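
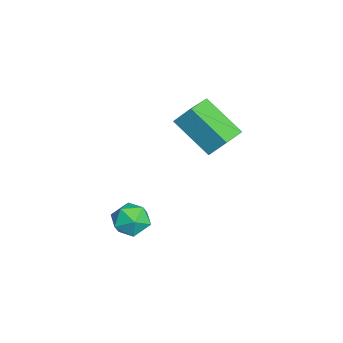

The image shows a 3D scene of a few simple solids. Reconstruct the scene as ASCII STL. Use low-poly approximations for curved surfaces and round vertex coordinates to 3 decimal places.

solid 
facet normal -0.461 -0.647 0.608
outer loop
vertex -3.12 -0.945 4.695
vertex -3.981 -0.452 4.567
vertex -3.315 -1.469 3.99
endloop
endfacet
facet normal 0.861 -0.493 0.128
outer loop
vertex -2.559 -0.408 2.993
vertex -3.12 -0.945 4.695
vertex -3.315 -1.469 3.99
endloop
endfacet
facet normal -0.461 -0.647 0.607
outer loop
vertex -3.315 -1.469 3.99
vertex -3.981 -0.452 4.567
vertex -4.176 -0.976 3.861
endloop
endfacet
facet normal -0.216 -0.582 -0.784
outer loop
vertex -4.176 -0.976 3.861
vertex -2.559 -0.408 2.993
vertex -3.315 -1.469 3.99
endloop
endfacet
facet normal 0.217 0.582 0.784
outer loop
vertex -3.12 -0.945 4.695
vertex -3.225 0.609 3.57
vertex -3.981 -0.452 4.567
endloop
endfacet
facet normal 0.861 -0.493 0.128
outer loop
vertex -2.364 0.116 3.699
vertex -3.12 -0.945 4.695
vertex -2.559 -0.408 2.993
endloop
endfacet
facet normal 0.216 0.582 0.784
outer loop
vertex -2.364 0.116 3.699
vertex -3.225 0.609 3.57
vertex -3.12 -0.945 4.695
endloop
endfacet
facet normal -0.861 0.493 -0.128
outer loop
vertex -3.981 -0.452 4.567
vertex -3.225 0.609 3.57
vertex -4.176 -0.976 3.861
endloop
endfacet
facet normal -0.217 -0.582 -0.784
outer loop
vertex -3.42 0.085 2.865
vertex -2.559 -0.408 2.993
vertex -4.176 -0.976 3.861
endloop
endfacet
facet normal -0.861 0.493 -0.128
outer loop
vertex -4.176 -0.976 3.861
vertex -3.225 0.609 3.57
vertex -3.42 0.085 2.865
endloop
endfacet
facet normal 0.461 0.647 -0.607
outer loop
vertex -3.42 0.085 2.865
vertex -2.364 0.116 3.699
vertex -2.559 -0.408 2.993
endloop
endfacet
facet normal 0.461 0.646 -0.608
outer loop
vertex -3.225 0.609 3.57
vertex -2.364 0.116 3.699
vertex -3.42 0.085 2.865
endloop
endfacet
facet normal -0.651 0.489 0.580
outer loop
vertex -2.781 -2.278 0.171
vertex -2.862 -2.847 0.56
vertex -2.371 -2.384 0.721
endloop
endfacet
facet normal -0.167 0.937 0.305
outer loop
vertex -2.781 -2.278 0.171
vertex -2.371 -2.384 0.721
vertex -2.102 -2.143 0.129
endloop
endfacet
facet normal -0.202 0.891 -0.406
outer loop
vertex -2.781 -2.278 0.171
vertex -2.102 -2.143 0.129
vertex -2.427 -2.457 -0.398
endloop
endfacet
facet normal -0.708 0.416 -0.571
outer loop
vertex -2.781 -2.278 0.171
vertex -2.427 -2.457 -0.398
vertex -2.897 -2.892 -0.132
endloop
endfacet
facet normal -0.985 0.167 0.039
outer loop
vertex -2.781 -2.278 0.171
vertex -2.897 -2.892 -0.132
vertex -2.862 -2.847 0.56
endloop
endfacet
facet normal 0.479 0.715 0.509
outer loop
vertex -2.102 -2.143 0.129
vertex -2.371 -2.384 0.721
vertex -1.763 -2.628 0.492
endloop
endfacet
facet normal -0.303 -0.010 0.953
outer loop
vertex -2.371 -2.384 0.721
vertex -2.862 -2.847 0.56
vertex -2.233 -3.063 0.758
endloop
endfacet
facet normal -0.843 -0.532 0.077
outer loop
vertex -2.862 -2.847 0.56
vertex -2.897 -2.892 -0.132
vertex -2.558 -3.377 0.231
endloop
endfacet
facet normal -0.395 -0.130 -0.910
outer loop
vertex -2.897 -2.892 -0.132
vertex -2.427 -2.457 -0.398
vertex -2.289 -3.136 -0.361
endloop
endfacet
facet normal 0.422 0.640 -0.642
outer loop
vertex -2.427 -2.457 -0.398
vertex -2.102 -2.143 0.129
vertex -1.798 -2.673 -0.2
endloop
endfacet
facet normal 0.708 -0.416 0.571
outer loop
vertex -1.879 -3.242 0.189
vertex -1.763 -2.628 0.492
vertex -2.233 -3.063 0.758
endloop
endfacet
facet normal 0.202 -0.891 0.406
outer loop
vertex -1.879 -3.242 0.189
vertex -2.233 -3.063 0.758
vertex -2.558 -3.377 0.231
endloop
endfacet
facet normal 0.167 -0.937 -0.305
outer loop
vertex -1.879 -3.242 0.189
vertex -2.558 -3.377 0.231
vertex -2.289 -3.136 -0.361
endloop
endfacet
facet normal 0.651 -0.489 -0.580
outer loop
vertex -1.879 -3.242 0.189
vertex -2.289 -3.136 -0.361
vertex -1.798 -2.673 -0.2
endloop
endfacet
facet normal 0.985 -0.167 -0.039
outer loop
vertex -1.879 -3.242 0.189
vertex -1.798 -2.673 -0.2
vertex -1.763 -2.628 0.492
endloop
endfacet
facet normal 0.395 0.130 0.910
outer loop
vertex -2.233 -3.063 0.758
vertex -1.763 -2.628 0.492
vertex -2.371 -2.384 0.721
endloop
endfacet
facet normal -0.422 -0.640 0.642
outer loop
vertex -2.558 -3.377 0.231
vertex -2.233 -3.063 0.758
vertex -2.862 -2.847 0.56
endloop
endfacet
facet normal -0.479 -0.715 -0.509
outer loop
vertex -2.289 -3.136 -0.361
vertex -2.558 -3.377 0.231
vertex -2.897 -2.892 -0.132
endloop
endfacet
facet normal 0.303 0.010 -0.953
outer loop
vertex -1.798 -2.673 -0.2
vertex -2.289 -3.136 -0.361
vertex -2.427 -2.457 -0.398
endloop
endfacet
facet normal 0.843 0.532 -0.077
outer loop
vertex -1.763 -2.628 0.492
vertex -1.798 -2.673 -0.2
vertex -2.102 -2.143 0.129
endloop
endfacet

endsolid


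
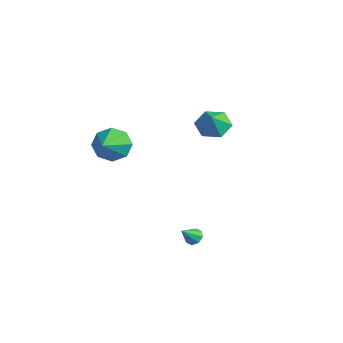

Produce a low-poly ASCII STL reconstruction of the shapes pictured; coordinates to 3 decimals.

solid 
facet normal -0.184 0.711 -0.679
outer loop
vertex 2.809 -1.788 -3.864
vertex 2.388 -2.049 -4.023
vertex 2.481 -1.683 -3.665
endloop
endfacet
facet normal 0.564 0.313 0.764
outer loop
vertex 2.809 -1.788 -3.864
vertex 2.481 -1.683 -3.665
vertex 2.592 -2.831 -3.277
endloop
endfacet
facet normal -0.187 0.711 -0.678
outer loop
vertex 2.481 -1.683 -3.665
vertex 2.388 -2.049 -4.023
vertex 2.099 -1.793 -3.675
endloop
endfacet
facet normal -0.113 0.308 0.945
outer loop
vertex 2.481 -1.683 -3.665
vertex 2.099 -1.793 -3.675
vertex 2.592 -2.831 -3.277
endloop
endfacet
facet normal -0.185 0.712 -0.677
outer loop
vertex 2.099 -1.793 -3.675
vertex 2.388 -2.049 -4.023
vertex 1.886 -2.052 -3.889
endloop
endfacet
facet normal -0.681 -0.043 0.731
outer loop
vertex 2.099 -1.793 -3.675
vertex 1.886 -2.052 -3.889
vertex 2.592 -2.831 -3.277
endloop
endfacet
facet normal -0.185 0.712 -0.678
outer loop
vertex 1.886 -2.052 -3.889
vertex 2.388 -2.049 -4.023
vertex 1.967 -2.309 -4.181
endloop
endfacet
facet normal -0.807 -0.536 0.248
outer loop
vertex 1.886 -2.052 -3.889
vertex 1.967 -2.309 -4.181
vertex 2.592 -2.831 -3.277
endloop
endfacet
facet normal -0.185 0.712 -0.678
outer loop
vertex 1.967 -2.309 -4.181
vertex 2.388 -2.049 -4.023
vertex 2.295 -2.414 -4.381
endloop
endfacet
facet normal -0.417 -0.882 -0.221
outer loop
vertex 1.967 -2.309 -4.181
vertex 2.295 -2.414 -4.381
vertex 2.592 -2.831 -3.277
endloop
endfacet
facet normal -0.185 0.712 -0.678
outer loop
vertex 2.295 -2.414 -4.381
vertex 2.388 -2.049 -4.023
vertex 2.678 -2.305 -4.371
endloop
endfacet
facet normal 0.260 -0.878 -0.402
outer loop
vertex 2.295 -2.414 -4.381
vertex 2.678 -2.305 -4.371
vertex 2.592 -2.831 -3.277
endloop
endfacet
facet normal -0.186 0.711 -0.678
outer loop
vertex 2.678 -2.305 -4.371
vertex 2.388 -2.049 -4.023
vertex 2.891 -2.045 -4.157
endloop
endfacet
facet normal 0.830 -0.526 -0.187
outer loop
vertex 2.678 -2.305 -4.371
vertex 2.891 -2.045 -4.157
vertex 2.592 -2.831 -3.277
endloop
endfacet
facet normal -0.186 0.712 -0.677
outer loop
vertex 2.891 -2.045 -4.157
vertex 2.388 -2.049 -4.023
vertex 2.809 -1.788 -3.864
endloop
endfacet
facet normal 0.955 -0.032 0.296
outer loop
vertex 2.891 -2.045 -4.157
vertex 2.809 -1.788 -3.864
vertex 2.592 -2.831 -3.277
endloop
endfacet
facet normal -0.699 0.566 -0.437
outer loop
vertex -3.917 -2.703 -1.407
vertex -4.679 -3.185 -0.813
vertex -4.051 -2.315 -0.69
endloop
endfacet
facet normal 0.934 0.358 -0.019
outer loop
vertex -3.917 -2.703 -1.407
vertex -4.051 -2.315 -0.69
vertex -3.261 -4.335 0.073
endloop
endfacet
facet normal -0.699 0.566 -0.436
outer loop
vertex -4.051 -2.315 -0.69
vertex -4.679 -3.185 -0.813
vertex -4.553 -2.437 -0.044
endloop
endfacet
facet normal 0.648 0.478 0.594
outer loop
vertex -4.051 -2.315 -0.69
vertex -4.553 -2.437 -0.044
vertex -3.261 -4.335 0.073
endloop
endfacet
facet normal -0.699 0.567 -0.437
outer loop
vertex -4.553 -2.437 -0.044
vertex -4.679 -3.185 -0.813
vertex -5.129 -2.997 0.151
endloop
endfacet
facet normal 0.163 0.171 0.972
outer loop
vertex -4.553 -2.437 -0.044
vertex -5.129 -2.997 0.151
vertex -3.261 -4.335 0.073
endloop
endfacet
facet normal -0.699 0.566 -0.437
outer loop
vertex -5.129 -2.997 0.151
vertex -4.679 -3.185 -0.813
vertex -5.441 -3.667 -0.218
endloop
endfacet
facet normal -0.236 -0.382 0.893
outer loop
vertex -5.129 -2.997 0.151
vertex -5.441 -3.667 -0.218
vertex -3.261 -4.335 0.073
endloop
endfacet
facet normal -0.699 0.567 -0.435
outer loop
vertex -5.441 -3.667 -0.218
vertex -4.679 -3.185 -0.813
vertex -5.308 -4.054 -0.936
endloop
endfacet
facet normal -0.317 -0.858 0.404
outer loop
vertex -5.441 -3.667 -0.218
vertex -5.308 -4.054 -0.936
vertex -3.261 -4.335 0.073
endloop
endfacet
facet normal -0.698 0.567 -0.437
outer loop
vertex -5.308 -4.054 -0.936
vertex -4.679 -3.185 -0.813
vertex -4.806 -3.933 -1.581
endloop
endfacet
facet normal -0.032 -0.978 -0.208
outer loop
vertex -5.308 -4.054 -0.936
vertex -4.806 -3.933 -1.581
vertex -3.261 -4.335 0.073
endloop
endfacet
facet normal -0.699 0.567 -0.436
outer loop
vertex -4.806 -3.933 -1.581
vertex -4.679 -3.185 -0.813
vertex -4.23 -3.373 -1.777
endloop
endfacet
facet normal 0.453 -0.671 -0.586
outer loop
vertex -4.806 -3.933 -1.581
vertex -4.23 -3.373 -1.777
vertex -3.261 -4.335 0.073
endloop
endfacet
facet normal -0.699 0.567 -0.436
outer loop
vertex -4.23 -3.373 -1.777
vertex -4.679 -3.185 -0.813
vertex -3.917 -2.703 -1.407
endloop
endfacet
facet normal 0.853 -0.118 -0.508
outer loop
vertex -4.23 -3.373 -1.777
vertex -3.917 -2.703 -1.407
vertex -3.261 -4.335 0.073
endloop
endfacet
facet normal -0.537 0.370 -0.758
outer loop
vertex -1.221 1.89 1.06
vertex -1.77 1.09 1.059
vertex -2.021 1.849 1.607
endloop
endfacet
facet normal 0.454 0.545 0.705
outer loop
vertex -1.221 1.89 1.06
vertex -2.021 1.849 1.607
vertex -1.13 0.65 1.961
endloop
endfacet
facet normal -0.537 0.370 -0.758
outer loop
vertex -2.021 1.849 1.607
vertex -1.77 1.09 1.059
vertex -2.57 1.049 1.606
endloop
endfacet
facet normal -0.201 0.137 0.970
outer loop
vertex -2.021 1.849 1.607
vertex -2.57 1.049 1.606
vertex -1.13 0.65 1.961
endloop
endfacet
facet normal -0.537 0.369 -0.758
outer loop
vertex -2.57 1.049 1.606
vertex -1.77 1.09 1.059
vertex -2.318 0.289 1.058
endloop
endfacet
facet normal -0.346 -0.622 0.703
outer loop
vertex -2.57 1.049 1.606
vertex -2.318 0.289 1.058
vertex -1.13 0.65 1.961
endloop
endfacet
facet normal -0.537 0.369 -0.758
outer loop
vertex -2.318 0.289 1.058
vertex -1.77 1.09 1.059
vertex -1.518 0.33 0.511
endloop
endfacet
facet normal 0.166 -0.971 0.170
outer loop
vertex -2.318 0.289 1.058
vertex -1.518 0.33 0.511
vertex -1.13 0.65 1.961
endloop
endfacet
facet normal -0.537 0.369 -0.759
outer loop
vertex -1.518 0.33 0.511
vertex -1.77 1.09 1.059
vertex -0.97 1.13 0.512
endloop
endfacet
facet normal 0.821 -0.562 -0.096
outer loop
vertex -1.518 0.33 0.511
vertex -0.97 1.13 0.512
vertex -1.13 0.65 1.961
endloop
endfacet
facet normal -0.537 0.369 -0.758
outer loop
vertex -0.97 1.13 0.512
vertex -1.77 1.09 1.059
vertex -1.221 1.89 1.06
endloop
endfacet
facet normal 0.966 0.195 0.171
outer loop
vertex -0.97 1.13 0.512
vertex -1.221 1.89 1.06
vertex -1.13 0.65 1.961
endloop
endfacet

endsolid


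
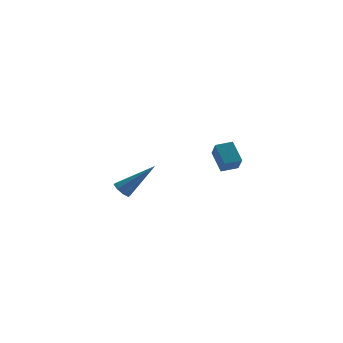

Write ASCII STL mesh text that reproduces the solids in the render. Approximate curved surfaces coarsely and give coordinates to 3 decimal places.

solid 
facet normal -0.696 0.207 -0.687
outer loop
vertex -3.192 -1.281 0.378
vertex -3.537 -1.164 0.763
vertex -3.18 -0.889 0.484
endloop
endfacet
facet normal 0.859 0.109 -0.501
outer loop
vertex -3.192 -1.281 0.378
vertex -3.18 -0.889 0.484
vertex -2.103 -1.596 2.177
endloop
endfacet
facet normal -0.697 0.209 -0.686
outer loop
vertex -3.18 -0.889 0.484
vertex -3.537 -1.164 0.763
vertex -3.377 -0.659 0.754
endloop
endfacet
facet normal 0.675 0.727 -0.126
outer loop
vertex -3.18 -0.889 0.484
vertex -3.377 -0.659 0.754
vertex -2.103 -1.596 2.177
endloop
endfacet
facet normal -0.696 0.208 -0.687
outer loop
vertex -3.377 -0.659 0.754
vertex -3.537 -1.164 0.763
vertex -3.668 -0.725 1.029
endloop
endfacet
facet normal 0.191 0.890 0.415
outer loop
vertex -3.377 -0.659 0.754
vertex -3.668 -0.725 1.029
vertex -2.103 -1.596 2.177
endloop
endfacet
facet normal -0.696 0.208 -0.687
outer loop
vertex -3.668 -0.725 1.029
vertex -3.537 -1.164 0.763
vertex -3.882 -1.048 1.148
endloop
endfacet
facet normal -0.311 0.503 0.806
outer loop
vertex -3.668 -0.725 1.029
vertex -3.882 -1.048 1.148
vertex -2.103 -1.596 2.177
endloop
endfacet
facet normal -0.696 0.209 -0.687
outer loop
vertex -3.882 -1.048 1.148
vertex -3.537 -1.164 0.763
vertex -3.895 -1.439 1.042
endloop
endfacet
facet normal -0.537 -0.204 0.819
outer loop
vertex -3.882 -1.048 1.148
vertex -3.895 -1.439 1.042
vertex -2.103 -1.596 2.177
endloop
endfacet
facet normal -0.696 0.210 -0.687
outer loop
vertex -3.895 -1.439 1.042
vertex -3.537 -1.164 0.763
vertex -3.698 -1.669 0.772
endloop
endfacet
facet normal -0.353 -0.824 0.444
outer loop
vertex -3.895 -1.439 1.042
vertex -3.698 -1.669 0.772
vertex -2.103 -1.596 2.177
endloop
endfacet
facet normal -0.696 0.210 -0.687
outer loop
vertex -3.698 -1.669 0.772
vertex -3.537 -1.164 0.763
vertex -3.407 -1.604 0.497
endloop
endfacet
facet normal 0.130 -0.987 -0.096
outer loop
vertex -3.698 -1.669 0.772
vertex -3.407 -1.604 0.497
vertex -2.103 -1.596 2.177
endloop
endfacet
facet normal -0.696 0.210 -0.687
outer loop
vertex -3.407 -1.604 0.497
vertex -3.537 -1.164 0.763
vertex -3.192 -1.281 0.378
endloop
endfacet
facet normal 0.633 -0.601 -0.488
outer loop
vertex -3.407 -1.604 0.497
vertex -3.192 -1.281 0.378
vertex -2.103 -1.596 2.177
endloop
endfacet
facet normal -0.993 0.081 -0.085
outer loop
vertex 2.886 2.414 0.824
vertex 3.007 3.044 0.006
vertex 2.87 1.369 0.018
endloop
endfacet
facet normal -0.115 -0.606 0.787
outer loop
vertex 3.773 1.296 0.094
vertex 2.886 2.414 0.824
vertex 2.87 1.369 0.018
endloop
endfacet
facet normal -0.993 0.081 -0.083
outer loop
vertex 2.87 1.369 0.018
vertex 3.007 3.044 0.006
vertex 2.99 1.999 -0.801
endloop
endfacet
facet normal -0.013 -0.792 -0.611
outer loop
vertex 2.99 1.999 -0.801
vertex 3.773 1.296 0.094
vertex 2.87 1.369 0.018
endloop
endfacet
facet normal 0.013 0.791 0.611
outer loop
vertex 2.886 2.414 0.824
vertex 3.91 2.971 0.082
vertex 3.007 3.044 0.006
endloop
endfacet
facet normal -0.116 -0.606 0.787
outer loop
vertex 3.79 2.341 0.901
vertex 2.886 2.414 0.824
vertex 3.773 1.296 0.094
endloop
endfacet
facet normal 0.012 0.792 0.611
outer loop
vertex 3.79 2.341 0.901
vertex 3.91 2.971 0.082
vertex 2.886 2.414 0.824
endloop
endfacet
facet normal 0.115 0.606 -0.787
outer loop
vertex 3.007 3.044 0.006
vertex 3.91 2.971 0.082
vertex 2.99 1.999 -0.801
endloop
endfacet
facet normal -0.012 -0.791 -0.611
outer loop
vertex 3.894 1.926 -0.724
vertex 3.773 1.296 0.094
vertex 2.99 1.999 -0.801
endloop
endfacet
facet normal 0.116 0.606 -0.787
outer loop
vertex 2.99 1.999 -0.801
vertex 3.91 2.971 0.082
vertex 3.894 1.926 -0.724
endloop
endfacet
facet normal 0.993 -0.081 0.084
outer loop
vertex 3.894 1.926 -0.724
vertex 3.79 2.341 0.901
vertex 3.773 1.296 0.094
endloop
endfacet
facet normal 0.993 -0.080 0.084
outer loop
vertex 3.91 2.971 0.082
vertex 3.79 2.341 0.901
vertex 3.894 1.926 -0.724
endloop
endfacet

endsolid


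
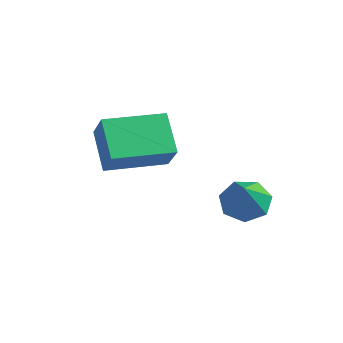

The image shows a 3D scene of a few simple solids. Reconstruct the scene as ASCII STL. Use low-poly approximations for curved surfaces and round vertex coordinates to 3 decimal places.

solid 
facet normal -0.395 0.501 -0.770
outer loop
vertex 3.74 0.428 -4.798
vertex 3.298 0.941 -4.237
vertex 4.103 1.061 -4.572
endloop
endfacet
facet normal 0.880 -0.439 -0.183
outer loop
vertex 3.74 0.428 -4.798
vertex 4.103 1.061 -4.572
vertex 3.962 0.099 -2.943
endloop
endfacet
facet normal -0.395 0.502 -0.769
outer loop
vertex 4.103 1.061 -4.572
vertex 3.298 0.941 -4.237
vertex 3.86 1.604 -4.093
endloop
endfacet
facet normal 0.948 0.231 0.219
outer loop
vertex 4.103 1.061 -4.572
vertex 3.86 1.604 -4.093
vertex 3.962 0.099 -2.943
endloop
endfacet
facet normal -0.395 0.502 -0.769
outer loop
vertex 3.86 1.604 -4.093
vertex 3.298 0.941 -4.237
vertex 3.194 1.648 -3.722
endloop
endfacet
facet normal 0.429 0.567 0.703
outer loop
vertex 3.86 1.604 -4.093
vertex 3.194 1.648 -3.722
vertex 3.962 0.099 -2.943
endloop
endfacet
facet normal -0.395 0.502 -0.769
outer loop
vertex 3.194 1.648 -3.722
vertex 3.298 0.941 -4.237
vertex 2.606 1.16 -3.739
endloop
endfacet
facet normal -0.286 0.313 0.905
outer loop
vertex 3.194 1.648 -3.722
vertex 2.606 1.16 -3.739
vertex 3.962 0.099 -2.943
endloop
endfacet
facet normal -0.395 0.502 -0.770
outer loop
vertex 2.606 1.16 -3.739
vertex 3.298 0.941 -4.237
vertex 2.54 0.508 -4.13
endloop
endfacet
facet normal -0.659 -0.337 0.673
outer loop
vertex 2.606 1.16 -3.739
vertex 2.54 0.508 -4.13
vertex 3.962 0.099 -2.943
endloop
endfacet
facet normal -0.395 0.501 -0.770
outer loop
vertex 2.54 0.508 -4.13
vertex 3.298 0.941 -4.237
vertex 3.045 0.182 -4.601
endloop
endfacet
facet normal -0.409 -0.895 0.181
outer loop
vertex 2.54 0.508 -4.13
vertex 3.045 0.182 -4.601
vertex 3.962 0.099 -2.943
endloop
endfacet
facet normal -0.396 0.501 -0.770
outer loop
vertex 3.045 0.182 -4.601
vertex 3.298 0.941 -4.237
vertex 3.74 0.428 -4.798
endloop
endfacet
facet normal 0.276 -0.940 -0.200
outer loop
vertex 3.045 0.182 -4.601
vertex 3.74 0.428 -4.798
vertex 3.962 0.099 -2.943
endloop
endfacet
facet normal -0.661 0.390 0.641
outer loop
vertex 0.818 -2.998 0.197
vertex 1.832 -1.16 0.124
vertex 0.037 -2.608 -0.846
endloop
endfacet
facet normal -0.483 -0.875 0.034
outer loop
vertex 1.108 -3.24 -1.884
vertex 0.818 -2.998 0.197
vertex 0.037 -2.608 -0.846
endloop
endfacet
facet normal -0.661 0.390 0.641
outer loop
vertex 0.037 -2.608 -0.846
vertex 1.832 -1.16 0.124
vertex 1.051 -0.77 -0.918
endloop
endfacet
facet normal -0.574 0.287 -0.767
outer loop
vertex 1.051 -0.77 -0.918
vertex 1.108 -3.24 -1.884
vertex 0.037 -2.608 -0.846
endloop
endfacet
facet normal 0.574 -0.286 0.767
outer loop
vertex 0.818 -2.998 0.197
vertex 2.903 -1.792 -0.914
vertex 1.832 -1.16 0.124
endloop
endfacet
facet normal -0.483 -0.875 0.034
outer loop
vertex 1.889 -3.63 -0.842
vertex 0.818 -2.998 0.197
vertex 1.108 -3.24 -1.884
endloop
endfacet
facet normal 0.574 -0.287 0.767
outer loop
vertex 1.889 -3.63 -0.842
vertex 2.903 -1.792 -0.914
vertex 0.818 -2.998 0.197
endloop
endfacet
facet normal 0.483 0.875 -0.034
outer loop
vertex 1.832 -1.16 0.124
vertex 2.903 -1.792 -0.914
vertex 1.051 -0.77 -0.918
endloop
endfacet
facet normal -0.575 0.287 -0.767
outer loop
vertex 2.122 -1.402 -1.957
vertex 1.108 -3.24 -1.884
vertex 1.051 -0.77 -0.918
endloop
endfacet
facet normal 0.483 0.875 -0.034
outer loop
vertex 1.051 -0.77 -0.918
vertex 2.903 -1.792 -0.914
vertex 2.122 -1.402 -1.957
endloop
endfacet
facet normal 0.661 -0.390 -0.641
outer loop
vertex 2.122 -1.402 -1.957
vertex 1.889 -3.63 -0.842
vertex 1.108 -3.24 -1.884
endloop
endfacet
facet normal 0.661 -0.390 -0.641
outer loop
vertex 2.903 -1.792 -0.914
vertex 1.889 -3.63 -0.842
vertex 2.122 -1.402 -1.957
endloop
endfacet

endsolid


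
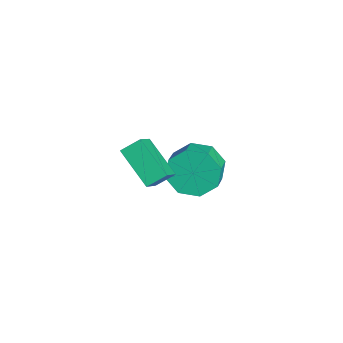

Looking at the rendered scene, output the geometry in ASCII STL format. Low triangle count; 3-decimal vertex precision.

solid 
facet normal -0.679 0.366 -0.637
outer loop
vertex -1.04 1.356 3.274
vertex 0.203 2.063 2.355
vertex -0.983 0.657 2.812
endloop
endfacet
facet normal -0.732 -0.416 0.540
outer loop
vertex -0.203 0.237 3.545
vertex -1.04 1.356 3.274
vertex -0.983 0.657 2.812
endloop
endfacet
facet normal -0.678 0.365 -0.637
outer loop
vertex -0.983 0.657 2.812
vertex 0.203 2.063 2.355
vertex 0.26 1.364 1.894
endloop
endfacet
facet normal 0.068 -0.833 -0.549
outer loop
vertex 0.26 1.364 1.894
vertex -0.203 0.237 3.545
vertex -0.983 0.657 2.812
endloop
endfacet
facet normal -0.068 0.833 0.549
outer loop
vertex -1.04 1.356 3.274
vertex 0.983 1.643 3.088
vertex 0.203 2.063 2.355
endloop
endfacet
facet normal -0.731 -0.416 0.540
outer loop
vertex -0.26 0.936 4.006
vertex -1.04 1.356 3.274
vertex -0.203 0.237 3.545
endloop
endfacet
facet normal -0.068 0.833 0.550
outer loop
vertex -0.26 0.936 4.006
vertex 0.983 1.643 3.088
vertex -1.04 1.356 3.274
endloop
endfacet
facet normal 0.732 0.416 -0.540
outer loop
vertex 0.203 2.063 2.355
vertex 0.983 1.643 3.088
vertex 0.26 1.364 1.894
endloop
endfacet
facet normal 0.067 -0.833 -0.550
outer loop
vertex 1.04 0.944 2.626
vertex -0.203 0.237 3.545
vertex 0.26 1.364 1.894
endloop
endfacet
facet normal 0.731 0.417 -0.540
outer loop
vertex 0.26 1.364 1.894
vertex 0.983 1.643 3.088
vertex 1.04 0.944 2.626
endloop
endfacet
facet normal 0.679 -0.365 0.637
outer loop
vertex 1.04 0.944 2.626
vertex -0.26 0.936 4.006
vertex -0.203 0.237 3.545
endloop
endfacet
facet normal 0.679 -0.366 0.637
outer loop
vertex 0.983 1.643 3.088
vertex -0.26 0.936 4.006
vertex 1.04 0.944 2.626
endloop
endfacet
facet normal -0.849 0.293 -0.441
outer loop
vertex -3.156 3.654 -1.854
vertex -3.679 3.485 -0.959
vertex -3.177 4.304 -1.382
endloop
endfacet
facet normal 0.529 0.510 -0.679
outer loop
vertex -3.156 3.654 -1.854
vertex -3.177 4.304 -1.382
vertex -2.198 3.323 -1.356
endloop
endfacet
facet normal 0.528 0.509 -0.680
outer loop
vertex -2.198 3.323 -1.356
vertex -3.177 4.304 -1.382
vertex -2.218 3.974 -0.884
endloop
endfacet
facet normal 0.848 -0.293 0.441
outer loop
vertex -2.198 3.323 -1.356
vertex -2.218 3.974 -0.884
vertex -2.721 3.155 -0.461
endloop
endfacet
facet normal -0.848 0.292 -0.441
outer loop
vertex -3.177 4.304 -1.382
vertex -3.679 3.485 -0.959
vertex -3.492 4.475 -0.663
endloop
endfacet
facet normal 0.355 0.932 -0.066
outer loop
vertex -3.177 4.304 -1.382
vertex -3.492 4.475 -0.663
vertex -2.218 3.974 -0.884
endloop
endfacet
facet normal 0.355 0.932 -0.066
outer loop
vertex -2.218 3.974 -0.884
vertex -3.492 4.475 -0.663
vertex -2.533 4.145 -0.165
endloop
endfacet
facet normal 0.848 -0.293 0.441
outer loop
vertex -2.218 3.974 -0.884
vertex -2.533 4.145 -0.165
vertex -2.721 3.155 -0.461
endloop
endfacet
facet normal -0.848 0.292 -0.441
outer loop
vertex -3.492 4.475 -0.663
vertex -3.679 3.485 -0.959
vertex -3.917 4.066 -0.117
endloop
endfacet
facet normal -0.026 0.810 0.586
outer loop
vertex -3.492 4.475 -0.663
vertex -3.917 4.066 -0.117
vertex -2.533 4.145 -0.165
endloop
endfacet
facet normal -0.026 0.809 0.587
outer loop
vertex -2.533 4.145 -0.165
vertex -3.917 4.066 -0.117
vertex -2.958 3.735 0.381
endloop
endfacet
facet normal 0.849 -0.293 0.441
outer loop
vertex -2.533 4.145 -0.165
vertex -2.958 3.735 0.381
vertex -2.721 3.155 -0.461
endloop
endfacet
facet normal -0.849 0.292 -0.441
outer loop
vertex -3.917 4.066 -0.117
vertex -3.679 3.485 -0.959
vertex -4.202 3.317 -0.064
endloop
endfacet
facet normal -0.392 0.212 0.895
outer loop
vertex -3.917 4.066 -0.117
vertex -4.202 3.317 -0.064
vertex -2.958 3.735 0.381
endloop
endfacet
facet normal -0.392 0.213 0.895
outer loop
vertex -2.958 3.735 0.381
vertex -4.202 3.317 -0.064
vertex -3.244 2.986 0.434
endloop
endfacet
facet normal 0.849 -0.293 0.441
outer loop
vertex -2.958 3.735 0.381
vertex -3.244 2.986 0.434
vertex -2.721 3.155 -0.461
endloop
endfacet
facet normal -0.848 0.293 -0.441
outer loop
vertex -4.202 3.317 -0.064
vertex -3.679 3.485 -0.959
vertex -4.182 2.666 -0.536
endloop
endfacet
facet normal -0.529 -0.509 0.679
outer loop
vertex -4.202 3.317 -0.064
vertex -4.182 2.666 -0.536
vertex -3.244 2.986 0.434
endloop
endfacet
facet normal -0.528 -0.510 0.679
outer loop
vertex -3.244 2.986 0.434
vertex -4.182 2.666 -0.536
vertex -3.223 2.336 -0.038
endloop
endfacet
facet normal 0.849 -0.293 0.441
outer loop
vertex -3.244 2.986 0.434
vertex -3.223 2.336 -0.038
vertex -2.721 3.155 -0.461
endloop
endfacet
facet normal -0.848 0.293 -0.441
outer loop
vertex -4.182 2.666 -0.536
vertex -3.679 3.485 -0.959
vertex -3.867 2.495 -1.255
endloop
endfacet
facet normal -0.355 -0.932 0.066
outer loop
vertex -4.182 2.666 -0.536
vertex -3.867 2.495 -1.255
vertex -3.223 2.336 -0.038
endloop
endfacet
facet normal -0.355 -0.932 0.066
outer loop
vertex -3.223 2.336 -0.038
vertex -3.867 2.495 -1.255
vertex -2.908 2.165 -0.757
endloop
endfacet
facet normal 0.848 -0.292 0.441
outer loop
vertex -3.223 2.336 -0.038
vertex -2.908 2.165 -0.757
vertex -2.721 3.155 -0.461
endloop
endfacet
facet normal -0.849 0.293 -0.441
outer loop
vertex -3.867 2.495 -1.255
vertex -3.679 3.485 -0.959
vertex -3.442 2.905 -1.801
endloop
endfacet
facet normal 0.026 -0.809 -0.587
outer loop
vertex -3.867 2.495 -1.255
vertex -3.442 2.905 -1.801
vertex -2.908 2.165 -0.757
endloop
endfacet
facet normal 0.025 -0.809 -0.587
outer loop
vertex -2.908 2.165 -0.757
vertex -3.442 2.905 -1.801
vertex -2.483 2.574 -1.303
endloop
endfacet
facet normal 0.848 -0.292 0.441
outer loop
vertex -2.908 2.165 -0.757
vertex -2.483 2.574 -1.303
vertex -2.721 3.155 -0.461
endloop
endfacet
facet normal -0.849 0.293 -0.441
outer loop
vertex -3.442 2.905 -1.801
vertex -3.679 3.485 -0.959
vertex -3.156 3.654 -1.854
endloop
endfacet
facet normal 0.391 -0.213 -0.895
outer loop
vertex -3.442 2.905 -1.801
vertex -3.156 3.654 -1.854
vertex -2.483 2.574 -1.303
endloop
endfacet
facet normal 0.392 -0.212 -0.895
outer loop
vertex -2.483 2.574 -1.303
vertex -3.156 3.654 -1.854
vertex -2.198 3.323 -1.356
endloop
endfacet
facet normal 0.849 -0.292 0.441
outer loop
vertex -2.483 2.574 -1.303
vertex -2.198 3.323 -1.356
vertex -2.721 3.155 -0.461
endloop
endfacet

endsolid


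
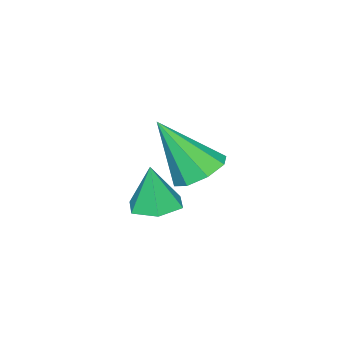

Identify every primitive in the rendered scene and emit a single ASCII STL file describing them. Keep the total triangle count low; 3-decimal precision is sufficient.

solid 
facet normal -0.067 0.081 -0.994
outer loop
vertex -2.913 1.805 0.999
vertex -3.519 1.967 1.053
vertex -3.073 2.412 1.059
endloop
endfacet
facet normal 0.902 0.200 0.383
outer loop
vertex -2.913 1.805 0.999
vertex -3.073 2.412 1.059
vertex -3.441 1.873 2.207
endloop
endfacet
facet normal -0.068 0.082 -0.994
outer loop
vertex -3.073 2.412 1.059
vertex -3.519 1.967 1.053
vertex -3.679 2.574 1.114
endloop
endfacet
facet normal 0.267 0.837 0.478
outer loop
vertex -3.073 2.412 1.059
vertex -3.679 2.574 1.114
vertex -3.441 1.873 2.207
endloop
endfacet
facet normal -0.068 0.082 -0.994
outer loop
vertex -3.679 2.574 1.114
vertex -3.519 1.967 1.053
vertex -4.126 2.129 1.108
endloop
endfacet
facet normal -0.607 0.602 0.519
outer loop
vertex -3.679 2.574 1.114
vertex -4.126 2.129 1.108
vertex -3.441 1.873 2.207
endloop
endfacet
facet normal -0.069 0.080 -0.994
outer loop
vertex -4.126 2.129 1.108
vertex -3.519 1.967 1.053
vertex -3.966 1.523 1.048
endloop
endfacet
facet normal -0.844 -0.269 0.464
outer loop
vertex -4.126 2.129 1.108
vertex -3.966 1.523 1.048
vertex -3.441 1.873 2.207
endloop
endfacet
facet normal -0.069 0.080 -0.994
outer loop
vertex -3.966 1.523 1.048
vertex -3.519 1.967 1.053
vertex -3.36 1.361 0.993
endloop
endfacet
facet normal -0.209 -0.906 0.368
outer loop
vertex -3.966 1.523 1.048
vertex -3.36 1.361 0.993
vertex -3.441 1.873 2.207
endloop
endfacet
facet normal -0.067 0.081 -0.994
outer loop
vertex -3.36 1.361 0.993
vertex -3.519 1.967 1.053
vertex -2.913 1.805 0.999
endloop
endfacet
facet normal 0.664 -0.672 0.328
outer loop
vertex -3.36 1.361 0.993
vertex -2.913 1.805 0.999
vertex -3.441 1.873 2.207
endloop
endfacet
facet normal -0.272 0.485 -0.831
outer loop
vertex -2.283 4.368 3.271
vertex -2.653 3.873 3.103
vertex -2.74 4.408 3.444
endloop
endfacet
facet normal 0.319 0.645 0.694
outer loop
vertex -2.283 4.368 3.271
vertex -2.74 4.408 3.444
vertex -2.227 3.107 4.417
endloop
endfacet
facet normal -0.268 0.486 -0.832
outer loop
vertex -2.74 4.408 3.444
vertex -2.653 3.873 3.103
vertex -3.146 4.136 3.416
endloop
endfacet
facet normal -0.365 0.461 0.809
outer loop
vertex -2.74 4.408 3.444
vertex -3.146 4.136 3.416
vertex -2.227 3.107 4.417
endloop
endfacet
facet normal -0.270 0.484 -0.832
outer loop
vertex -3.146 4.136 3.416
vertex -2.653 3.873 3.103
vertex -3.264 3.709 3.206
endloop
endfacet
facet normal -0.778 -0.091 0.621
outer loop
vertex -3.146 4.136 3.416
vertex -3.264 3.709 3.206
vertex -2.227 3.107 4.417
endloop
endfacet
facet normal -0.271 0.486 -0.831
outer loop
vertex -3.264 3.709 3.206
vertex -2.653 3.873 3.103
vertex -3.024 3.379 2.935
endloop
endfacet
facet normal -0.681 -0.692 0.239
outer loop
vertex -3.264 3.709 3.206
vertex -3.024 3.379 2.935
vertex -2.227 3.107 4.417
endloop
endfacet
facet normal -0.270 0.485 -0.832
outer loop
vertex -3.024 3.379 2.935
vertex -2.653 3.873 3.103
vertex -2.567 3.338 2.763
endloop
endfacet
facet normal -0.130 -0.985 -0.111
outer loop
vertex -3.024 3.379 2.935
vertex -2.567 3.338 2.763
vertex -2.227 3.107 4.417
endloop
endfacet
facet normal -0.271 0.485 -0.832
outer loop
vertex -2.567 3.338 2.763
vertex -2.653 3.873 3.103
vertex -2.161 3.611 2.79
endloop
endfacet
facet normal 0.554 -0.801 -0.226
outer loop
vertex -2.567 3.338 2.763
vertex -2.161 3.611 2.79
vertex -2.227 3.107 4.417
endloop
endfacet
facet normal -0.270 0.486 -0.831
outer loop
vertex -2.161 3.611 2.79
vertex -2.653 3.873 3.103
vertex -2.043 4.037 3.001
endloop
endfacet
facet normal 0.968 -0.249 -0.038
outer loop
vertex -2.161 3.611 2.79
vertex -2.043 4.037 3.001
vertex -2.227 3.107 4.417
endloop
endfacet
facet normal -0.269 0.484 -0.833
outer loop
vertex -2.043 4.037 3.001
vertex -2.653 3.873 3.103
vertex -2.283 4.368 3.271
endloop
endfacet
facet normal 0.871 0.351 0.344
outer loop
vertex -2.043 4.037 3.001
vertex -2.283 4.368 3.271
vertex -2.227 3.107 4.417
endloop
endfacet

endsolid


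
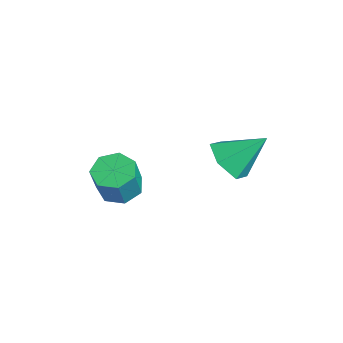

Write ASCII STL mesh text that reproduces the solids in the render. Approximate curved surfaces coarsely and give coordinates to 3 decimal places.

solid 
facet normal -0.185 -0.728 -0.660
outer loop
vertex -2.0 -0.196 -0.829
vertex -2.697 -0.182 -0.649
vertex -2.454 0.238 -1.181
endloop
endfacet
facet normal 0.758 0.614 -0.221
outer loop
vertex -2.0 -0.196 -0.829
vertex -2.454 0.238 -1.181
vertex -2.463 0.742 0.189
endloop
endfacet
facet normal -0.185 -0.728 -0.660
outer loop
vertex -2.454 0.238 -1.181
vertex -2.697 -0.182 -0.649
vertex -3.151 0.252 -1.001
endloop
endfacet
facet normal -0.070 0.936 -0.345
outer loop
vertex -2.454 0.238 -1.181
vertex -3.151 0.252 -1.001
vertex -2.463 0.742 0.189
endloop
endfacet
facet normal -0.183 -0.728 -0.661
outer loop
vertex -3.151 0.252 -1.001
vertex -2.697 -0.182 -0.649
vertex -3.394 -0.169 -0.47
endloop
endfacet
facet normal -0.748 0.643 0.168
outer loop
vertex -3.151 0.252 -1.001
vertex -3.394 -0.169 -0.47
vertex -2.463 0.742 0.189
endloop
endfacet
facet normal -0.183 -0.728 -0.660
outer loop
vertex -3.394 -0.169 -0.47
vertex -2.697 -0.182 -0.649
vertex -2.94 -0.603 -0.117
endloop
endfacet
facet normal -0.596 0.029 0.802
outer loop
vertex -3.394 -0.169 -0.47
vertex -2.94 -0.603 -0.117
vertex -2.463 0.742 0.189
endloop
endfacet
facet normal -0.185 -0.728 -0.660
outer loop
vertex -2.94 -0.603 -0.117
vertex -2.697 -0.182 -0.649
vertex -2.243 -0.617 -0.297
endloop
endfacet
facet normal 0.233 -0.294 0.927
outer loop
vertex -2.94 -0.603 -0.117
vertex -2.243 -0.617 -0.297
vertex -2.463 0.742 0.189
endloop
endfacet
facet normal -0.185 -0.728 -0.660
outer loop
vertex -2.243 -0.617 -0.297
vertex -2.697 -0.182 -0.649
vertex -2.0 -0.196 -0.829
endloop
endfacet
facet normal 0.910 -0.001 0.415
outer loop
vertex -2.243 -0.617 -0.297
vertex -2.0 -0.196 -0.829
vertex -2.463 0.742 0.189
endloop
endfacet
facet normal -0.335 0.236 -0.912
outer loop
vertex -3.705 -3.16 -2.405
vertex -4.008 -2.674 -2.168
vertex -3.429 -2.699 -2.387
endloop
endfacet
facet normal 0.791 -0.458 -0.407
outer loop
vertex -3.705 -3.16 -2.405
vertex -3.429 -2.699 -2.387
vertex -3.349 -3.413 -1.428
endloop
endfacet
facet normal 0.790 -0.459 -0.407
outer loop
vertex -3.349 -3.413 -1.428
vertex -3.429 -2.699 -2.387
vertex -3.072 -2.952 -1.41
endloop
endfacet
facet normal 0.333 -0.236 0.913
outer loop
vertex -3.349 -3.413 -1.428
vertex -3.072 -2.952 -1.41
vertex -3.652 -2.926 -1.192
endloop
endfacet
facet normal -0.335 0.237 -0.912
outer loop
vertex -3.429 -2.699 -2.387
vertex -4.008 -2.674 -2.168
vertex -3.588 -2.219 -2.204
endloop
endfacet
facet normal 0.895 0.383 -0.228
outer loop
vertex -3.429 -2.699 -2.387
vertex -3.588 -2.219 -2.204
vertex -3.072 -2.952 -1.41
endloop
endfacet
facet normal 0.895 0.384 -0.227
outer loop
vertex -3.072 -2.952 -1.41
vertex -3.588 -2.219 -2.204
vertex -3.232 -2.471 -1.228
endloop
endfacet
facet normal 0.333 -0.235 0.913
outer loop
vertex -3.072 -2.952 -1.41
vertex -3.232 -2.471 -1.228
vertex -3.652 -2.926 -1.192
endloop
endfacet
facet normal -0.333 0.235 -0.913
outer loop
vertex -3.588 -2.219 -2.204
vertex -4.008 -2.674 -2.168
vertex -4.064 -2.081 -1.995
endloop
endfacet
facet normal 0.326 0.937 0.123
outer loop
vertex -3.588 -2.219 -2.204
vertex -4.064 -2.081 -1.995
vertex -3.232 -2.471 -1.228
endloop
endfacet
facet normal 0.325 0.938 0.124
outer loop
vertex -3.232 -2.471 -1.228
vertex -4.064 -2.081 -1.995
vertex -3.708 -2.334 -1.018
endloop
endfacet
facet normal 0.334 -0.237 0.912
outer loop
vertex -3.232 -2.471 -1.228
vertex -3.708 -2.334 -1.018
vertex -3.652 -2.926 -1.192
endloop
endfacet
facet normal -0.333 0.235 -0.913
outer loop
vertex -4.064 -2.081 -1.995
vertex -4.008 -2.674 -2.168
vertex -4.498 -2.39 -1.916
endloop
endfacet
facet normal -0.489 0.784 0.381
outer loop
vertex -4.064 -2.081 -1.995
vertex -4.498 -2.39 -1.916
vertex -3.708 -2.334 -1.018
endloop
endfacet
facet normal -0.488 0.785 0.380
outer loop
vertex -3.708 -2.334 -1.018
vertex -4.498 -2.39 -1.916
vertex -4.142 -2.642 -0.939
endloop
endfacet
facet normal 0.334 -0.237 0.912
outer loop
vertex -3.708 -2.334 -1.018
vertex -4.142 -2.642 -0.939
vertex -3.652 -2.926 -1.192
endloop
endfacet
facet normal -0.333 0.236 -0.913
outer loop
vertex -4.498 -2.39 -1.916
vertex -4.008 -2.674 -2.168
vertex -4.563 -2.912 -2.027
endloop
endfacet
facet normal -0.935 0.042 0.352
outer loop
vertex -4.498 -2.39 -1.916
vertex -4.563 -2.912 -2.027
vertex -4.142 -2.642 -0.939
endloop
endfacet
facet normal -0.935 0.041 0.352
outer loop
vertex -4.142 -2.642 -0.939
vertex -4.563 -2.912 -2.027
vertex -4.207 -3.164 -1.051
endloop
endfacet
facet normal 0.334 -0.237 0.912
outer loop
vertex -4.142 -2.642 -0.939
vertex -4.207 -3.164 -1.051
vertex -3.652 -2.926 -1.192
endloop
endfacet
facet normal -0.333 0.237 -0.913
outer loop
vertex -4.563 -2.912 -2.027
vertex -4.008 -2.674 -2.168
vertex -4.21 -3.255 -2.245
endloop
endfacet
facet normal -0.677 -0.734 0.058
outer loop
vertex -4.563 -2.912 -2.027
vertex -4.21 -3.255 -2.245
vertex -4.207 -3.164 -1.051
endloop
endfacet
facet normal -0.677 -0.733 0.058
outer loop
vertex -4.207 -3.164 -1.051
vertex -4.21 -3.255 -2.245
vertex -3.854 -3.507 -1.268
endloop
endfacet
facet normal 0.333 -0.235 0.913
outer loop
vertex -4.207 -3.164 -1.051
vertex -3.854 -3.507 -1.268
vertex -3.652 -2.926 -1.192
endloop
endfacet
facet normal -0.334 0.237 -0.912
outer loop
vertex -4.21 -3.255 -2.245
vertex -4.008 -2.674 -2.168
vertex -3.705 -3.16 -2.405
endloop
endfacet
facet normal 0.091 -0.956 -0.280
outer loop
vertex -4.21 -3.255 -2.245
vertex -3.705 -3.16 -2.405
vertex -3.854 -3.507 -1.268
endloop
endfacet
facet normal 0.089 -0.956 -0.280
outer loop
vertex -3.854 -3.507 -1.268
vertex -3.705 -3.16 -2.405
vertex -3.349 -3.413 -1.428
endloop
endfacet
facet normal 0.333 -0.235 0.913
outer loop
vertex -3.854 -3.507 -1.268
vertex -3.349 -3.413 -1.428
vertex -3.652 -2.926 -1.192
endloop
endfacet

endsolid


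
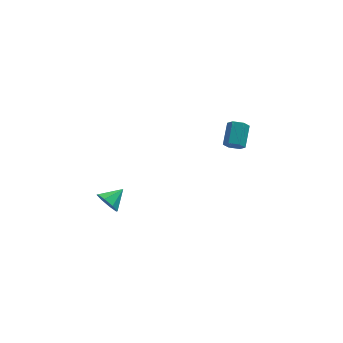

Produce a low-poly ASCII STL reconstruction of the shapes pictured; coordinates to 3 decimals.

solid 
facet normal -0.289 -0.803 -0.522
outer loop
vertex 3.602 0.47 1.097
vertex 3.098 0.631 1.128
vertex 3.401 0.786 0.722
endloop
endfacet
facet normal 0.880 -0.005 -0.476
outer loop
vertex 3.602 0.47 1.097
vertex 3.401 0.786 0.722
vertex 3.967 1.489 1.762
endloop
endfacet
facet normal 0.880 -0.005 -0.476
outer loop
vertex 3.967 1.489 1.762
vertex 3.401 0.786 0.722
vertex 3.766 1.805 1.387
endloop
endfacet
facet normal 0.285 0.803 0.523
outer loop
vertex 3.967 1.489 1.762
vertex 3.766 1.805 1.387
vertex 3.462 1.649 1.792
endloop
endfacet
facet normal -0.289 -0.803 -0.522
outer loop
vertex 3.401 0.786 0.722
vertex 3.098 0.631 1.128
vertex 2.897 0.947 0.753
endloop
endfacet
facet normal 0.112 0.515 -0.850
outer loop
vertex 3.401 0.786 0.722
vertex 2.897 0.947 0.753
vertex 3.766 1.805 1.387
endloop
endfacet
facet normal 0.113 0.514 -0.851
outer loop
vertex 3.766 1.805 1.387
vertex 2.897 0.947 0.753
vertex 3.262 1.966 1.417
endloop
endfacet
facet normal 0.287 0.802 0.524
outer loop
vertex 3.766 1.805 1.387
vertex 3.262 1.966 1.417
vertex 3.462 1.649 1.792
endloop
endfacet
facet normal -0.285 -0.803 -0.523
outer loop
vertex 2.897 0.947 0.753
vertex 3.098 0.631 1.128
vertex 2.593 0.791 1.158
endloop
endfacet
facet normal -0.767 0.520 -0.376
outer loop
vertex 2.897 0.947 0.753
vertex 2.593 0.791 1.158
vertex 3.262 1.966 1.417
endloop
endfacet
facet normal -0.768 0.520 -0.375
outer loop
vertex 3.262 1.966 1.417
vertex 2.593 0.791 1.158
vertex 2.958 1.81 1.823
endloop
endfacet
facet normal 0.288 0.802 0.524
outer loop
vertex 3.262 1.966 1.417
vertex 2.958 1.81 1.823
vertex 3.462 1.649 1.792
endloop
endfacet
facet normal -0.285 -0.803 -0.523
outer loop
vertex 2.593 0.791 1.158
vertex 3.098 0.631 1.128
vertex 2.794 0.475 1.533
endloop
endfacet
facet normal -0.880 0.005 0.476
outer loop
vertex 2.593 0.791 1.158
vertex 2.794 0.475 1.533
vertex 2.958 1.81 1.823
endloop
endfacet
facet normal -0.880 0.005 0.476
outer loop
vertex 2.958 1.81 1.823
vertex 2.794 0.475 1.533
vertex 3.159 1.494 2.198
endloop
endfacet
facet normal 0.289 0.803 0.522
outer loop
vertex 2.958 1.81 1.823
vertex 3.159 1.494 2.198
vertex 3.462 1.649 1.792
endloop
endfacet
facet normal -0.287 -0.802 -0.524
outer loop
vertex 2.794 0.475 1.533
vertex 3.098 0.631 1.128
vertex 3.298 0.314 1.503
endloop
endfacet
facet normal -0.114 -0.514 0.850
outer loop
vertex 2.794 0.475 1.533
vertex 3.298 0.314 1.503
vertex 3.159 1.494 2.198
endloop
endfacet
facet normal -0.112 -0.514 0.850
outer loop
vertex 3.159 1.494 2.198
vertex 3.298 0.314 1.503
vertex 3.663 1.333 2.167
endloop
endfacet
facet normal 0.289 0.803 0.522
outer loop
vertex 3.159 1.494 2.198
vertex 3.663 1.333 2.167
vertex 3.462 1.649 1.792
endloop
endfacet
facet normal -0.288 -0.802 -0.524
outer loop
vertex 3.298 0.314 1.503
vertex 3.098 0.631 1.128
vertex 3.602 0.47 1.097
endloop
endfacet
facet normal 0.768 -0.519 0.375
outer loop
vertex 3.298 0.314 1.503
vertex 3.602 0.47 1.097
vertex 3.663 1.333 2.167
endloop
endfacet
facet normal 0.767 -0.520 0.376
outer loop
vertex 3.663 1.333 2.167
vertex 3.602 0.47 1.097
vertex 3.967 1.489 1.762
endloop
endfacet
facet normal 0.285 0.803 0.523
outer loop
vertex 3.663 1.333 2.167
vertex 3.967 1.489 1.762
vertex 3.462 1.649 1.792
endloop
endfacet
facet normal -0.767 -0.485 -0.419
outer loop
vertex -2.906 -3.505 1.042
vertex -3.292 -3.348 1.567
vertex -3.153 -3.059 0.978
endloop
endfacet
facet normal 0.760 0.342 -0.553
outer loop
vertex -2.906 -3.505 1.042
vertex -3.153 -3.059 0.978
vertex -2.508 -2.852 1.993
endloop
endfacet
facet normal -0.767 -0.485 -0.419
outer loop
vertex -3.153 -3.059 0.978
vertex -3.292 -3.348 1.567
vertex -3.481 -2.783 1.259
endloop
endfacet
facet normal 0.363 0.841 -0.402
outer loop
vertex -3.153 -3.059 0.978
vertex -3.481 -2.783 1.259
vertex -2.508 -2.852 1.993
endloop
endfacet
facet normal -0.769 -0.485 -0.418
outer loop
vertex -3.481 -2.783 1.259
vertex -3.292 -3.348 1.567
vertex -3.698 -2.837 1.721
endloop
endfacet
facet normal -0.013 0.994 0.110
outer loop
vertex -3.481 -2.783 1.259
vertex -3.698 -2.837 1.721
vertex -2.508 -2.852 1.993
endloop
endfacet
facet normal -0.768 -0.484 -0.419
outer loop
vertex -3.698 -2.837 1.721
vertex -3.292 -3.348 1.567
vertex -3.677 -3.191 2.092
endloop
endfacet
facet normal -0.148 0.711 0.687
outer loop
vertex -3.698 -2.837 1.721
vertex -3.677 -3.191 2.092
vertex -2.508 -2.852 1.993
endloop
endfacet
facet normal -0.768 -0.486 -0.418
outer loop
vertex -3.677 -3.191 2.092
vertex -3.292 -3.348 1.567
vertex -3.43 -3.636 2.156
endloop
endfacet
facet normal 0.037 0.162 0.986
outer loop
vertex -3.677 -3.191 2.092
vertex -3.43 -3.636 2.156
vertex -2.508 -2.852 1.993
endloop
endfacet
facet normal -0.768 -0.486 -0.417
outer loop
vertex -3.43 -3.636 2.156
vertex -3.292 -3.348 1.567
vertex -3.102 -3.912 1.874
endloop
endfacet
facet normal 0.434 -0.337 0.835
outer loop
vertex -3.43 -3.636 2.156
vertex -3.102 -3.912 1.874
vertex -2.508 -2.852 1.993
endloop
endfacet
facet normal -0.767 -0.486 -0.418
outer loop
vertex -3.102 -3.912 1.874
vertex -3.292 -3.348 1.567
vertex -2.885 -3.858 1.413
endloop
endfacet
facet normal 0.809 -0.490 0.324
outer loop
vertex -3.102 -3.912 1.874
vertex -2.885 -3.858 1.413
vertex -2.508 -2.852 1.993
endloop
endfacet
facet normal -0.767 -0.486 -0.419
outer loop
vertex -2.885 -3.858 1.413
vertex -3.292 -3.348 1.567
vertex -2.906 -3.505 1.042
endloop
endfacet
facet normal 0.945 -0.209 -0.252
outer loop
vertex -2.885 -3.858 1.413
vertex -2.906 -3.505 1.042
vertex -2.508 -2.852 1.993
endloop
endfacet

endsolid


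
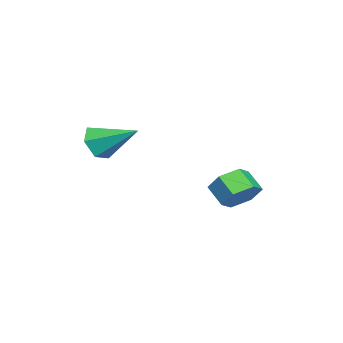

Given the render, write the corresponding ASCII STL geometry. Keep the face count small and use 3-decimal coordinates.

solid 
facet normal 0.502 0.595 -0.628
outer loop
vertex -1.668 2.989 -1.007
vertex -2.001 2.435 -1.797
vertex -2.542 3.237 -1.47
endloop
endfacet
facet normal -0.117 0.767 0.631
outer loop
vertex -1.668 2.989 -1.007
vertex -2.542 3.237 -1.47
vertex -2.285 2.258 -0.234
endloop
endfacet
facet normal -0.117 0.767 0.631
outer loop
vertex -2.285 2.258 -0.234
vertex -2.542 3.237 -1.47
vertex -3.159 2.506 -0.697
endloop
endfacet
facet normal -0.502 -0.594 0.629
outer loop
vertex -2.285 2.258 -0.234
vertex -3.159 2.506 -0.697
vertex -2.619 1.705 -1.023
endloop
endfacet
facet normal 0.502 0.595 -0.628
outer loop
vertex -2.542 3.237 -1.47
vertex -2.001 2.435 -1.797
vertex -2.876 2.684 -2.26
endloop
endfacet
facet normal -0.801 0.594 -0.077
outer loop
vertex -2.542 3.237 -1.47
vertex -2.876 2.684 -2.26
vertex -3.159 2.506 -0.697
endloop
endfacet
facet normal -0.801 0.594 -0.077
outer loop
vertex -3.159 2.506 -0.697
vertex -2.876 2.684 -2.26
vertex -3.493 1.953 -1.487
endloop
endfacet
facet normal -0.502 -0.594 0.628
outer loop
vertex -3.159 2.506 -0.697
vertex -3.493 1.953 -1.487
vertex -2.619 1.705 -1.023
endloop
endfacet
facet normal 0.502 0.594 -0.629
outer loop
vertex -2.876 2.684 -2.26
vertex -2.001 2.435 -1.797
vertex -2.335 1.882 -2.586
endloop
endfacet
facet normal -0.684 -0.173 -0.709
outer loop
vertex -2.876 2.684 -2.26
vertex -2.335 1.882 -2.586
vertex -3.493 1.953 -1.487
endloop
endfacet
facet normal -0.684 -0.173 -0.709
outer loop
vertex -3.493 1.953 -1.487
vertex -2.335 1.882 -2.586
vertex -2.952 1.151 -1.813
endloop
endfacet
facet normal -0.502 -0.594 0.628
outer loop
vertex -3.493 1.953 -1.487
vertex -2.952 1.151 -1.813
vertex -2.619 1.705 -1.023
endloop
endfacet
facet normal 0.502 0.594 -0.629
outer loop
vertex -2.335 1.882 -2.586
vertex -2.001 2.435 -1.797
vertex -1.461 1.634 -2.123
endloop
endfacet
facet normal 0.117 -0.767 -0.631
outer loop
vertex -2.335 1.882 -2.586
vertex -1.461 1.634 -2.123
vertex -2.952 1.151 -1.813
endloop
endfacet
facet normal 0.117 -0.767 -0.631
outer loop
vertex -2.952 1.151 -1.813
vertex -1.461 1.634 -2.123
vertex -2.078 0.903 -1.35
endloop
endfacet
facet normal -0.502 -0.595 0.628
outer loop
vertex -2.952 1.151 -1.813
vertex -2.078 0.903 -1.35
vertex -2.619 1.705 -1.023
endloop
endfacet
facet normal 0.502 0.594 -0.628
outer loop
vertex -1.461 1.634 -2.123
vertex -2.001 2.435 -1.797
vertex -1.127 2.187 -1.333
endloop
endfacet
facet normal 0.801 -0.594 0.077
outer loop
vertex -1.461 1.634 -2.123
vertex -1.127 2.187 -1.333
vertex -2.078 0.903 -1.35
endloop
endfacet
facet normal 0.801 -0.594 0.077
outer loop
vertex -2.078 0.903 -1.35
vertex -1.127 2.187 -1.333
vertex -1.744 1.456 -0.56
endloop
endfacet
facet normal -0.502 -0.595 0.628
outer loop
vertex -2.078 0.903 -1.35
vertex -1.744 1.456 -0.56
vertex -2.619 1.705 -1.023
endloop
endfacet
facet normal 0.502 0.594 -0.628
outer loop
vertex -1.127 2.187 -1.333
vertex -2.001 2.435 -1.797
vertex -1.668 2.989 -1.007
endloop
endfacet
facet normal 0.684 0.173 0.709
outer loop
vertex -1.127 2.187 -1.333
vertex -1.668 2.989 -1.007
vertex -1.744 1.456 -0.56
endloop
endfacet
facet normal 0.684 0.173 0.709
outer loop
vertex -1.744 1.456 -0.56
vertex -1.668 2.989 -1.007
vertex -2.285 2.258 -0.234
endloop
endfacet
facet normal -0.502 -0.594 0.629
outer loop
vertex -1.744 1.456 -0.56
vertex -2.285 2.258 -0.234
vertex -2.619 1.705 -1.023
endloop
endfacet
facet normal -0.200 -0.868 -0.455
outer loop
vertex 0.558 -3.412 1.037
vertex -0.264 -3.498 1.563
vertex -0.283 -3.04 0.697
endloop
endfacet
facet normal 0.514 0.618 -0.595
outer loop
vertex 0.558 -3.412 1.037
vertex -0.283 -3.04 0.697
vertex 0.164 -1.642 2.537
endloop
endfacet
facet normal -0.199 -0.868 -0.455
outer loop
vertex -0.283 -3.04 0.697
vertex -0.264 -3.498 1.563
vertex -1.105 -3.127 1.223
endloop
endfacet
facet normal -0.397 0.775 -0.492
outer loop
vertex -0.283 -3.04 0.697
vertex -1.105 -3.127 1.223
vertex 0.164 -1.642 2.537
endloop
endfacet
facet normal -0.199 -0.868 -0.455
outer loop
vertex -1.105 -3.127 1.223
vertex -0.264 -3.498 1.563
vertex -1.086 -3.585 2.089
endloop
endfacet
facet normal -0.837 0.476 0.270
outer loop
vertex -1.105 -3.127 1.223
vertex -1.086 -3.585 2.089
vertex 0.164 -1.642 2.537
endloop
endfacet
facet normal -0.200 -0.868 -0.455
outer loop
vertex -1.086 -3.585 2.089
vertex -0.264 -3.498 1.563
vertex -0.245 -3.957 2.429
endloop
endfacet
facet normal -0.367 0.021 0.930
outer loop
vertex -1.086 -3.585 2.089
vertex -0.245 -3.957 2.429
vertex 0.164 -1.642 2.537
endloop
endfacet
facet normal -0.200 -0.868 -0.455
outer loop
vertex -0.245 -3.957 2.429
vertex -0.264 -3.498 1.563
vertex 0.577 -3.87 1.903
endloop
endfacet
facet normal 0.544 -0.135 0.828
outer loop
vertex -0.245 -3.957 2.429
vertex 0.577 -3.87 1.903
vertex 0.164 -1.642 2.537
endloop
endfacet
facet normal -0.200 -0.868 -0.455
outer loop
vertex 0.577 -3.87 1.903
vertex -0.264 -3.498 1.563
vertex 0.558 -3.412 1.037
endloop
endfacet
facet normal 0.984 0.164 0.065
outer loop
vertex 0.577 -3.87 1.903
vertex 0.558 -3.412 1.037
vertex 0.164 -1.642 2.537
endloop
endfacet

endsolid


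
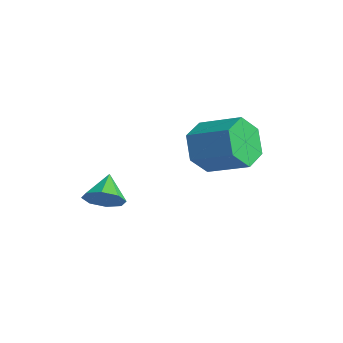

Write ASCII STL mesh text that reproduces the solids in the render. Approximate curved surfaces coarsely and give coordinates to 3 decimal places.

solid 
facet normal 0.638 -0.499 -0.587
outer loop
vertex -1.12 -0.164 -2.862
vertex -1.577 -0.771 -2.843
vertex -1.513 -0.161 -3.292
endloop
endfacet
facet normal -0.011 1.000 0.017
outer loop
vertex -1.12 -0.164 -2.862
vertex -1.513 -0.161 -3.292
vertex -2.323 -0.189 -2.157
endloop
endfacet
facet normal 0.637 -0.499 -0.587
outer loop
vertex -1.513 -0.161 -3.292
vertex -1.577 -0.771 -2.843
vertex -1.943 -0.515 -3.458
endloop
endfacet
facet normal -0.513 0.785 -0.347
outer loop
vertex -1.513 -0.161 -3.292
vertex -1.943 -0.515 -3.458
vertex -2.323 -0.189 -2.157
endloop
endfacet
facet normal 0.639 -0.497 -0.587
outer loop
vertex -1.943 -0.515 -3.458
vertex -1.577 -0.771 -2.843
vertex -2.158 -1.02 -3.265
endloop
endfacet
facet normal -0.907 0.260 -0.330
outer loop
vertex -1.943 -0.515 -3.458
vertex -2.158 -1.02 -3.265
vertex -2.323 -0.189 -2.157
endloop
endfacet
facet normal 0.639 -0.497 -0.587
outer loop
vertex -2.158 -1.02 -3.265
vertex -1.577 -0.771 -2.843
vertex -2.033 -1.379 -2.825
endloop
endfacet
facet normal -0.962 -0.266 0.056
outer loop
vertex -2.158 -1.02 -3.265
vertex -2.033 -1.379 -2.825
vertex -2.323 -0.189 -2.157
endloop
endfacet
facet normal 0.640 -0.497 -0.586
outer loop
vertex -2.033 -1.379 -2.825
vertex -1.577 -0.771 -2.843
vertex -1.641 -1.382 -2.395
endloop
endfacet
facet normal -0.647 -0.487 0.587
outer loop
vertex -2.033 -1.379 -2.825
vertex -1.641 -1.382 -2.395
vertex -2.323 -0.189 -2.157
endloop
endfacet
facet normal 0.638 -0.498 -0.588
outer loop
vertex -1.641 -1.382 -2.395
vertex -1.577 -0.771 -2.843
vertex -1.211 -1.027 -2.229
endloop
endfacet
facet normal -0.143 -0.272 0.952
outer loop
vertex -1.641 -1.382 -2.395
vertex -1.211 -1.027 -2.229
vertex -2.323 -0.189 -2.157
endloop
endfacet
facet normal 0.637 -0.498 -0.588
outer loop
vertex -1.211 -1.027 -2.229
vertex -1.577 -0.771 -2.843
vertex -0.995 -0.523 -2.422
endloop
endfacet
facet normal 0.250 0.251 0.935
outer loop
vertex -1.211 -1.027 -2.229
vertex -0.995 -0.523 -2.422
vertex -2.323 -0.189 -2.157
endloop
endfacet
facet normal 0.637 -0.498 -0.588
outer loop
vertex -0.995 -0.523 -2.422
vertex -1.577 -0.771 -2.843
vertex -1.12 -0.164 -2.862
endloop
endfacet
facet normal 0.305 0.778 0.548
outer loop
vertex -0.995 -0.523 -2.422
vertex -1.12 -0.164 -2.862
vertex -2.323 -0.189 -2.157
endloop
endfacet
facet normal -0.766 -0.514 -0.387
outer loop
vertex -0.077 2.292 -1.583
vertex -0.61 2.431 -0.713
vertex -0.684 3.117 -1.477
endloop
endfacet
facet normal 0.257 0.307 -0.917
outer loop
vertex -0.077 2.292 -1.583
vertex -0.684 3.117 -1.477
vertex 1.202 3.15 -0.938
endloop
endfacet
facet normal 0.257 0.307 -0.917
outer loop
vertex 1.202 3.15 -0.938
vertex -0.684 3.117 -1.477
vertex 0.595 3.975 -0.832
endloop
endfacet
facet normal 0.766 0.514 0.386
outer loop
vertex 1.202 3.15 -0.938
vertex 0.595 3.975 -0.832
vertex 0.67 3.289 -0.067
endloop
endfacet
facet normal -0.766 -0.514 -0.387
outer loop
vertex -0.684 3.117 -1.477
vertex -0.61 2.431 -0.713
vertex -1.217 3.256 -0.607
endloop
endfacet
facet normal -0.382 0.847 -0.369
outer loop
vertex -0.684 3.117 -1.477
vertex -1.217 3.256 -0.607
vertex 0.595 3.975 -0.832
endloop
endfacet
facet normal -0.382 0.847 -0.369
outer loop
vertex 0.595 3.975 -0.832
vertex -1.217 3.256 -0.607
vertex 0.063 4.114 0.038
endloop
endfacet
facet normal 0.766 0.514 0.386
outer loop
vertex 0.595 3.975 -0.832
vertex 0.063 4.114 0.038
vertex 0.67 3.289 -0.067
endloop
endfacet
facet normal -0.766 -0.514 -0.386
outer loop
vertex -1.217 3.256 -0.607
vertex -0.61 2.431 -0.713
vertex -1.142 2.57 0.158
endloop
endfacet
facet normal -0.638 0.541 0.548
outer loop
vertex -1.217 3.256 -0.607
vertex -1.142 2.57 0.158
vertex 0.063 4.114 0.038
endloop
endfacet
facet normal -0.639 0.541 0.547
outer loop
vertex 0.063 4.114 0.038
vertex -1.142 2.57 0.158
vertex 0.137 3.428 0.803
endloop
endfacet
facet normal 0.766 0.514 0.387
outer loop
vertex 0.063 4.114 0.038
vertex 0.137 3.428 0.803
vertex 0.67 3.289 -0.067
endloop
endfacet
facet normal -0.766 -0.514 -0.386
outer loop
vertex -1.142 2.57 0.158
vertex -0.61 2.431 -0.713
vertex -0.535 1.745 0.052
endloop
endfacet
facet normal -0.257 -0.307 0.917
outer loop
vertex -1.142 2.57 0.158
vertex -0.535 1.745 0.052
vertex 0.137 3.428 0.803
endloop
endfacet
facet normal -0.257 -0.307 0.917
outer loop
vertex 0.137 3.428 0.803
vertex -0.535 1.745 0.052
vertex 0.744 2.603 0.697
endloop
endfacet
facet normal 0.766 0.514 0.387
outer loop
vertex 0.137 3.428 0.803
vertex 0.744 2.603 0.697
vertex 0.67 3.289 -0.067
endloop
endfacet
facet normal -0.766 -0.514 -0.386
outer loop
vertex -0.535 1.745 0.052
vertex -0.61 2.431 -0.713
vertex -0.003 1.606 -0.818
endloop
endfacet
facet normal 0.382 -0.847 0.369
outer loop
vertex -0.535 1.745 0.052
vertex -0.003 1.606 -0.818
vertex 0.744 2.603 0.697
endloop
endfacet
facet normal 0.382 -0.847 0.369
outer loop
vertex 0.744 2.603 0.697
vertex -0.003 1.606 -0.818
vertex 1.277 2.464 -0.173
endloop
endfacet
facet normal 0.766 0.514 0.387
outer loop
vertex 0.744 2.603 0.697
vertex 1.277 2.464 -0.173
vertex 0.67 3.289 -0.067
endloop
endfacet
facet normal -0.766 -0.514 -0.387
outer loop
vertex -0.003 1.606 -0.818
vertex -0.61 2.431 -0.713
vertex -0.077 2.292 -1.583
endloop
endfacet
facet normal 0.639 -0.541 -0.547
outer loop
vertex -0.003 1.606 -0.818
vertex -0.077 2.292 -1.583
vertex 1.277 2.464 -0.173
endloop
endfacet
facet normal 0.639 -0.541 -0.547
outer loop
vertex 1.277 2.464 -0.173
vertex -0.077 2.292 -1.583
vertex 1.202 3.15 -0.938
endloop
endfacet
facet normal 0.766 0.514 0.386
outer loop
vertex 1.277 2.464 -0.173
vertex 1.202 3.15 -0.938
vertex 0.67 3.289 -0.067
endloop
endfacet

endsolid


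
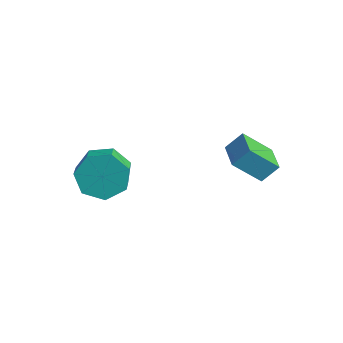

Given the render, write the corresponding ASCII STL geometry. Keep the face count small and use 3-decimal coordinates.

solid 
facet normal -0.667 0.583 -0.464
outer loop
vertex -3.182 -3.109 -4.638
vertex -4.0 -3.644 -4.134
vertex -3.455 -2.751 -3.796
endloop
endfacet
facet normal 0.688 0.721 -0.084
outer loop
vertex -3.182 -3.109 -4.638
vertex -3.455 -2.751 -3.796
vertex -2.481 -3.721 -4.15
endloop
endfacet
facet normal 0.687 0.721 -0.085
outer loop
vertex -2.481 -3.721 -4.15
vertex -3.455 -2.751 -3.796
vertex -2.754 -3.362 -3.309
endloop
endfacet
facet normal 0.667 -0.582 0.465
outer loop
vertex -2.481 -3.721 -4.15
vertex -2.754 -3.362 -3.309
vertex -3.3 -4.256 -3.646
endloop
endfacet
facet normal -0.667 0.583 -0.464
outer loop
vertex -3.455 -2.751 -3.796
vertex -4.0 -3.644 -4.134
vertex -4.138 -3.065 -3.209
endloop
endfacet
facet normal 0.205 0.743 0.637
outer loop
vertex -3.455 -2.751 -3.796
vertex -4.138 -3.065 -3.209
vertex -2.754 -3.362 -3.309
endloop
endfacet
facet normal 0.205 0.743 0.637
outer loop
vertex -2.754 -3.362 -3.309
vertex -4.138 -3.065 -3.209
vertex -3.438 -3.677 -2.721
endloop
endfacet
facet normal 0.667 -0.582 0.464
outer loop
vertex -2.754 -3.362 -3.309
vertex -3.438 -3.677 -2.721
vertex -3.3 -4.256 -3.646
endloop
endfacet
facet normal -0.667 0.583 -0.464
outer loop
vertex -4.138 -3.065 -3.209
vertex -4.0 -3.644 -4.134
vertex -4.718 -3.815 -3.318
endloop
endfacet
facet normal -0.432 0.206 0.878
outer loop
vertex -4.138 -3.065 -3.209
vertex -4.718 -3.815 -3.318
vertex -3.438 -3.677 -2.721
endloop
endfacet
facet normal -0.432 0.206 0.878
outer loop
vertex -3.438 -3.677 -2.721
vertex -4.718 -3.815 -3.318
vertex -4.018 -4.427 -2.83
endloop
endfacet
facet normal 0.667 -0.583 0.464
outer loop
vertex -3.438 -3.677 -2.721
vertex -4.018 -4.427 -2.83
vertex -3.3 -4.256 -3.646
endloop
endfacet
facet normal -0.667 0.582 -0.465
outer loop
vertex -4.718 -3.815 -3.318
vertex -4.0 -3.644 -4.134
vertex -4.757 -4.437 -4.041
endloop
endfacet
facet normal -0.744 -0.486 0.458
outer loop
vertex -4.718 -3.815 -3.318
vertex -4.757 -4.437 -4.041
vertex -4.018 -4.427 -2.83
endloop
endfacet
facet normal -0.744 -0.486 0.458
outer loop
vertex -4.018 -4.427 -2.83
vertex -4.757 -4.437 -4.041
vertex -4.057 -5.049 -3.554
endloop
endfacet
facet normal 0.667 -0.583 0.465
outer loop
vertex -4.018 -4.427 -2.83
vertex -4.057 -5.049 -3.554
vertex -3.3 -4.256 -3.646
endloop
endfacet
facet normal -0.667 0.582 -0.464
outer loop
vertex -4.757 -4.437 -4.041
vertex -4.0 -3.644 -4.134
vertex -4.226 -4.461 -4.834
endloop
endfacet
facet normal -0.496 -0.812 -0.308
outer loop
vertex -4.757 -4.437 -4.041
vertex -4.226 -4.461 -4.834
vertex -4.057 -5.049 -3.554
endloop
endfacet
facet normal -0.496 -0.812 -0.308
outer loop
vertex -4.057 -5.049 -3.554
vertex -4.226 -4.461 -4.834
vertex -3.526 -5.073 -4.347
endloop
endfacet
facet normal 0.667 -0.583 0.464
outer loop
vertex -4.057 -5.049 -3.554
vertex -3.526 -5.073 -4.347
vertex -3.3 -4.256 -3.646
endloop
endfacet
facet normal -0.667 0.583 -0.465
outer loop
vertex -4.226 -4.461 -4.834
vertex -4.0 -3.644 -4.134
vertex -3.525 -3.871 -5.1
endloop
endfacet
facet normal 0.124 -0.527 -0.841
outer loop
vertex -4.226 -4.461 -4.834
vertex -3.525 -3.871 -5.1
vertex -3.526 -5.073 -4.347
endloop
endfacet
facet normal 0.126 -0.527 -0.841
outer loop
vertex -3.526 -5.073 -4.347
vertex -3.525 -3.871 -5.1
vertex -2.825 -4.482 -4.612
endloop
endfacet
facet normal 0.667 -0.583 0.464
outer loop
vertex -3.526 -5.073 -4.347
vertex -2.825 -4.482 -4.612
vertex -3.3 -4.256 -3.646
endloop
endfacet
facet normal -0.667 0.582 -0.465
outer loop
vertex -3.525 -3.871 -5.1
vertex -4.0 -3.644 -4.134
vertex -3.182 -3.109 -4.638
endloop
endfacet
facet normal 0.653 0.156 -0.741
outer loop
vertex -3.525 -3.871 -5.1
vertex -3.182 -3.109 -4.638
vertex -2.825 -4.482 -4.612
endloop
endfacet
facet normal 0.652 0.156 -0.742
outer loop
vertex -2.825 -4.482 -4.612
vertex -3.182 -3.109 -4.638
vertex -2.481 -3.721 -4.15
endloop
endfacet
facet normal 0.667 -0.583 0.464
outer loop
vertex -2.825 -4.482 -4.612
vertex -2.481 -3.721 -4.15
vertex -3.3 -4.256 -3.646
endloop
endfacet
facet normal -0.396 -0.592 0.702
outer loop
vertex 0.584 -0.221 -1.551
vertex -0.527 0.385 -1.667
vertex 0.309 -0.858 -2.243
endloop
endfacet
facet normal 0.874 -0.477 0.091
outer loop
vertex 0.947 0.095 -3.373
vertex 0.584 -0.221 -1.551
vertex 0.309 -0.858 -2.243
endloop
endfacet
facet normal -0.396 -0.592 0.702
outer loop
vertex 0.309 -0.858 -2.243
vertex -0.527 0.385 -1.667
vertex -0.801 -0.252 -2.359
endloop
endfacet
facet normal -0.281 -0.650 -0.706
outer loop
vertex -0.801 -0.252 -2.359
vertex 0.947 0.095 -3.373
vertex 0.309 -0.858 -2.243
endloop
endfacet
facet normal 0.281 0.650 0.706
outer loop
vertex 0.584 -0.221 -1.551
vertex 0.111 1.338 -2.797
vertex -0.527 0.385 -1.667
endloop
endfacet
facet normal 0.875 -0.476 0.092
outer loop
vertex 1.221 0.732 -2.681
vertex 0.584 -0.221 -1.551
vertex 0.947 0.095 -3.373
endloop
endfacet
facet normal 0.281 0.650 0.706
outer loop
vertex 1.221 0.732 -2.681
vertex 0.111 1.338 -2.797
vertex 0.584 -0.221 -1.551
endloop
endfacet
facet normal -0.874 0.476 -0.092
outer loop
vertex -0.527 0.385 -1.667
vertex 0.111 1.338 -2.797
vertex -0.801 -0.252 -2.359
endloop
endfacet
facet normal -0.281 -0.650 -0.706
outer loop
vertex -0.164 0.701 -3.489
vertex 0.947 0.095 -3.373
vertex -0.801 -0.252 -2.359
endloop
endfacet
facet normal -0.874 0.476 -0.091
outer loop
vertex -0.801 -0.252 -2.359
vertex 0.111 1.338 -2.797
vertex -0.164 0.701 -3.489
endloop
endfacet
facet normal 0.396 0.592 -0.702
outer loop
vertex -0.164 0.701 -3.489
vertex 1.221 0.732 -2.681
vertex 0.947 0.095 -3.373
endloop
endfacet
facet normal 0.396 0.592 -0.702
outer loop
vertex 0.111 1.338 -2.797
vertex 1.221 0.732 -2.681
vertex -0.164 0.701 -3.489
endloop
endfacet

endsolid


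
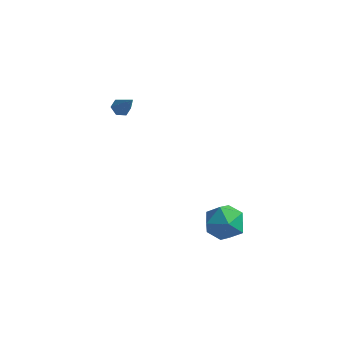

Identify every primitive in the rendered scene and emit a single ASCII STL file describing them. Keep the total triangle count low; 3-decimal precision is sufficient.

solid 
facet normal 0.108 0.557 0.824
outer loop
vertex 3.372 0.135 -1.651
vertex 3.28 -0.884 -0.95
vertex 4.391 -0.505 -1.352
endloop
endfacet
facet normal 0.453 0.849 0.272
outer loop
vertex 3.372 0.135 -1.651
vertex 4.391 -0.505 -1.352
vertex 4.252 -0.062 -2.502
endloop
endfacet
facet normal -0.022 0.969 -0.247
outer loop
vertex 3.372 0.135 -1.651
vertex 4.252 -0.062 -2.502
vertex 3.056 -0.168 -2.812
endloop
endfacet
facet normal -0.660 0.751 -0.016
outer loop
vertex 3.372 0.135 -1.651
vertex 3.056 -0.168 -2.812
vertex 2.455 -0.676 -1.853
endloop
endfacet
facet normal -0.581 0.496 0.645
outer loop
vertex 3.372 0.135 -1.651
vertex 2.455 -0.676 -1.853
vertex 3.28 -0.884 -0.95
endloop
endfacet
facet normal 0.927 0.373 0.031
outer loop
vertex 4.252 -0.062 -2.502
vertex 4.391 -0.505 -1.352
vertex 4.705 -1.204 -2.327
endloop
endfacet
facet normal 0.368 -0.100 0.924
outer loop
vertex 4.391 -0.505 -1.352
vertex 3.28 -0.884 -0.95
vertex 4.104 -1.712 -1.368
endloop
endfacet
facet normal -0.746 -0.198 0.636
outer loop
vertex 3.28 -0.884 -0.95
vertex 2.455 -0.676 -1.853
vertex 2.908 -1.818 -1.678
endloop
endfacet
facet normal -0.875 0.214 -0.435
outer loop
vertex 2.455 -0.676 -1.853
vertex 3.056 -0.168 -2.812
vertex 2.769 -1.375 -2.828
endloop
endfacet
facet normal 0.159 0.567 -0.808
outer loop
vertex 3.056 -0.168 -2.812
vertex 4.252 -0.062 -2.502
vertex 3.88 -0.996 -3.23
endloop
endfacet
facet normal 0.660 -0.751 0.016
outer loop
vertex 3.788 -2.015 -2.529
vertex 4.705 -1.204 -2.327
vertex 4.104 -1.712 -1.368
endloop
endfacet
facet normal 0.022 -0.969 0.247
outer loop
vertex 3.788 -2.015 -2.529
vertex 4.104 -1.712 -1.368
vertex 2.908 -1.818 -1.678
endloop
endfacet
facet normal -0.453 -0.849 -0.272
outer loop
vertex 3.788 -2.015 -2.529
vertex 2.908 -1.818 -1.678
vertex 2.769 -1.375 -2.828
endloop
endfacet
facet normal -0.108 -0.557 -0.824
outer loop
vertex 3.788 -2.015 -2.529
vertex 2.769 -1.375 -2.828
vertex 3.88 -0.996 -3.23
endloop
endfacet
facet normal 0.581 -0.496 -0.645
outer loop
vertex 3.788 -2.015 -2.529
vertex 3.88 -0.996 -3.23
vertex 4.705 -1.204 -2.327
endloop
endfacet
facet normal 0.875 -0.214 0.435
outer loop
vertex 4.104 -1.712 -1.368
vertex 4.705 -1.204 -2.327
vertex 4.391 -0.505 -1.352
endloop
endfacet
facet normal -0.159 -0.567 0.808
outer loop
vertex 2.908 -1.818 -1.678
vertex 4.104 -1.712 -1.368
vertex 3.28 -0.884 -0.95
endloop
endfacet
facet normal -0.927 -0.373 -0.031
outer loop
vertex 2.769 -1.375 -2.828
vertex 2.908 -1.818 -1.678
vertex 2.455 -0.676 -1.853
endloop
endfacet
facet normal -0.368 0.100 -0.924
outer loop
vertex 3.88 -0.996 -3.23
vertex 2.769 -1.375 -2.828
vertex 3.056 -0.168 -2.812
endloop
endfacet
facet normal 0.746 0.198 -0.636
outer loop
vertex 4.705 -1.204 -2.327
vertex 3.88 -0.996 -3.23
vertex 4.252 -0.062 -2.502
endloop
endfacet
facet normal -0.551 0.299 -0.780
outer loop
vertex -3.215 2.457 2.385
vertex -3.646 2.109 2.556
vertex -3.621 2.656 2.748
endloop
endfacet
facet normal 0.590 0.771 0.237
outer loop
vertex -3.215 2.457 2.385
vertex -3.621 2.656 2.748
vertex -2.694 1.591 3.904
endloop
endfacet
facet normal -0.551 0.299 -0.779
outer loop
vertex -3.621 2.656 2.748
vertex -3.646 2.109 2.556
vertex -4.052 2.307 2.919
endloop
endfacet
facet normal -0.212 0.628 0.749
outer loop
vertex -3.621 2.656 2.748
vertex -4.052 2.307 2.919
vertex -2.694 1.591 3.904
endloop
endfacet
facet normal -0.551 0.299 -0.779
outer loop
vertex -4.052 2.307 2.919
vertex -3.646 2.109 2.556
vertex -4.077 1.761 2.727
endloop
endfacet
facet normal -0.647 -0.226 0.728
outer loop
vertex -4.052 2.307 2.919
vertex -4.077 1.761 2.727
vertex -2.694 1.591 3.904
endloop
endfacet
facet normal -0.551 0.300 -0.779
outer loop
vertex -4.077 1.761 2.727
vertex -3.646 2.109 2.556
vertex -3.671 1.562 2.363
endloop
endfacet
facet normal -0.283 -0.939 0.197
outer loop
vertex -4.077 1.761 2.727
vertex -3.671 1.562 2.363
vertex -2.694 1.591 3.904
endloop
endfacet
facet normal -0.550 0.300 -0.779
outer loop
vertex -3.671 1.562 2.363
vertex -3.646 2.109 2.556
vertex -3.24 1.91 2.193
endloop
endfacet
facet normal 0.518 -0.795 -0.314
outer loop
vertex -3.671 1.562 2.363
vertex -3.24 1.91 2.193
vertex -2.694 1.591 3.904
endloop
endfacet
facet normal -0.551 0.299 -0.780
outer loop
vertex -3.24 1.91 2.193
vertex -3.646 2.109 2.556
vertex -3.215 2.457 2.385
endloop
endfacet
facet normal 0.954 0.059 -0.293
outer loop
vertex -3.24 1.91 2.193
vertex -3.215 2.457 2.385
vertex -2.694 1.591 3.904
endloop
endfacet

endsolid


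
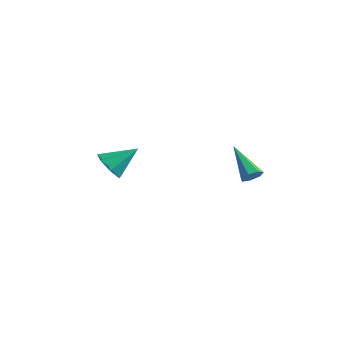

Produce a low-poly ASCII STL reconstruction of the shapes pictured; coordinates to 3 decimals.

solid 
facet normal -0.507 -0.630 -0.588
outer loop
vertex -3.05 -3.015 -4.836
vertex -3.448 -3.434 -4.044
vertex -3.783 -2.676 -4.568
endloop
endfacet
facet normal 0.250 0.873 -0.419
outer loop
vertex -3.05 -3.015 -4.836
vertex -3.783 -2.676 -4.568
vertex -2.512 -2.266 -2.956
endloop
endfacet
facet normal -0.506 -0.631 -0.589
outer loop
vertex -3.783 -2.676 -4.568
vertex -3.448 -3.434 -4.044
vertex -4.264 -2.908 -3.906
endloop
endfacet
facet normal -0.370 0.927 0.056
outer loop
vertex -3.783 -2.676 -4.568
vertex -4.264 -2.908 -3.906
vertex -2.512 -2.266 -2.956
endloop
endfacet
facet normal -0.506 -0.631 -0.588
outer loop
vertex -4.264 -2.908 -3.906
vertex -3.448 -3.434 -4.044
vertex -4.13 -3.536 -3.348
endloop
endfacet
facet normal -0.547 0.488 0.680
outer loop
vertex -4.264 -2.908 -3.906
vertex -4.13 -3.536 -3.348
vertex -2.512 -2.266 -2.956
endloop
endfacet
facet normal -0.506 -0.631 -0.588
outer loop
vertex -4.13 -3.536 -3.348
vertex -3.448 -3.434 -4.044
vertex -3.483 -4.086 -3.314
endloop
endfacet
facet normal -0.149 -0.114 0.982
outer loop
vertex -4.13 -3.536 -3.348
vertex -3.483 -4.086 -3.314
vertex -2.512 -2.266 -2.956
endloop
endfacet
facet normal -0.506 -0.631 -0.588
outer loop
vertex -3.483 -4.086 -3.314
vertex -3.448 -3.434 -4.044
vertex -2.809 -4.145 -3.83
endloop
endfacet
facet normal 0.526 -0.426 0.736
outer loop
vertex -3.483 -4.086 -3.314
vertex -2.809 -4.145 -3.83
vertex -2.512 -2.266 -2.956
endloop
endfacet
facet normal -0.505 -0.631 -0.589
outer loop
vertex -2.809 -4.145 -3.83
vertex -3.448 -3.434 -4.044
vertex -2.616 -3.668 -4.507
endloop
endfacet
facet normal 0.969 -0.212 0.127
outer loop
vertex -2.809 -4.145 -3.83
vertex -2.616 -3.668 -4.507
vertex -2.512 -2.266 -2.956
endloop
endfacet
facet normal -0.505 -0.632 -0.588
outer loop
vertex -2.616 -3.668 -4.507
vertex -3.448 -3.434 -4.044
vertex -3.05 -3.015 -4.836
endloop
endfacet
facet normal 0.846 0.367 -0.388
outer loop
vertex -2.616 -3.668 -4.507
vertex -3.05 -3.015 -4.836
vertex -2.512 -2.266 -2.956
endloop
endfacet
facet normal 0.739 -0.317 -0.595
outer loop
vertex 4.099 -1.134 -2.877
vertex 3.709 -1.116 -3.371
vertex 4.083 -0.661 -3.149
endloop
endfacet
facet normal 0.466 0.453 0.760
outer loop
vertex 4.099 -1.134 -2.877
vertex 4.083 -0.661 -3.149
vertex 2.091 -0.424 -2.069
endloop
endfacet
facet normal 0.739 -0.317 -0.595
outer loop
vertex 4.083 -0.661 -3.149
vertex 3.709 -1.116 -3.371
vertex 3.785 -0.53 -3.589
endloop
endfacet
facet normal 0.199 0.968 0.154
outer loop
vertex 4.083 -0.661 -3.149
vertex 3.785 -0.53 -3.589
vertex 2.091 -0.424 -2.069
endloop
endfacet
facet normal 0.739 -0.317 -0.594
outer loop
vertex 3.785 -0.53 -3.589
vertex 3.709 -1.116 -3.371
vertex 3.43 -0.841 -3.865
endloop
endfacet
facet normal -0.359 0.814 -0.456
outer loop
vertex 3.785 -0.53 -3.589
vertex 3.43 -0.841 -3.865
vertex 2.091 -0.424 -2.069
endloop
endfacet
facet normal 0.739 -0.317 -0.594
outer loop
vertex 3.43 -0.841 -3.865
vertex 3.709 -1.116 -3.371
vertex 3.285 -1.359 -3.769
endloop
endfacet
facet normal -0.785 0.107 -0.610
outer loop
vertex 3.43 -0.841 -3.865
vertex 3.285 -1.359 -3.769
vertex 2.091 -0.424 -2.069
endloop
endfacet
facet normal 0.739 -0.316 -0.595
outer loop
vertex 3.285 -1.359 -3.769
vertex 3.709 -1.116 -3.371
vertex 3.459 -1.695 -3.374
endloop
endfacet
facet normal -0.760 -0.620 -0.193
outer loop
vertex 3.285 -1.359 -3.769
vertex 3.459 -1.695 -3.374
vertex 2.091 -0.424 -2.069
endloop
endfacet
facet normal 0.739 -0.316 -0.596
outer loop
vertex 3.459 -1.695 -3.374
vertex 3.709 -1.116 -3.371
vertex 3.822 -1.595 -2.977
endloop
endfacet
facet normal -0.302 -0.822 0.483
outer loop
vertex 3.459 -1.695 -3.374
vertex 3.822 -1.595 -2.977
vertex 2.091 -0.424 -2.069
endloop
endfacet
facet normal 0.739 -0.315 -0.595
outer loop
vertex 3.822 -1.595 -2.977
vertex 3.709 -1.116 -3.371
vertex 4.099 -1.134 -2.877
endloop
endfacet
facet normal 0.244 -0.343 0.907
outer loop
vertex 3.822 -1.595 -2.977
vertex 4.099 -1.134 -2.877
vertex 2.091 -0.424 -2.069
endloop
endfacet

endsolid
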